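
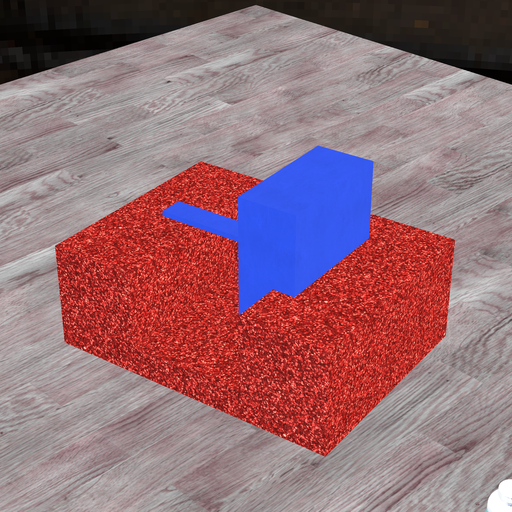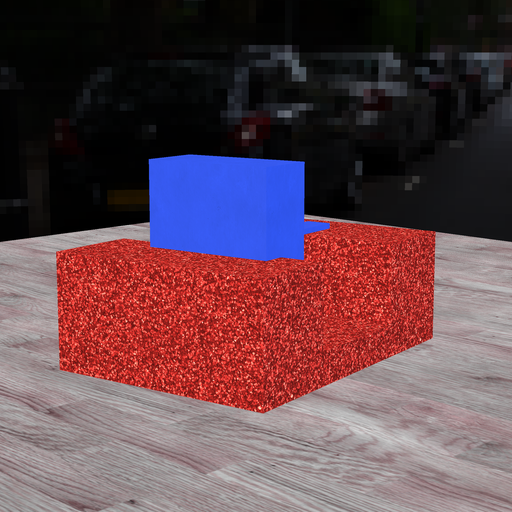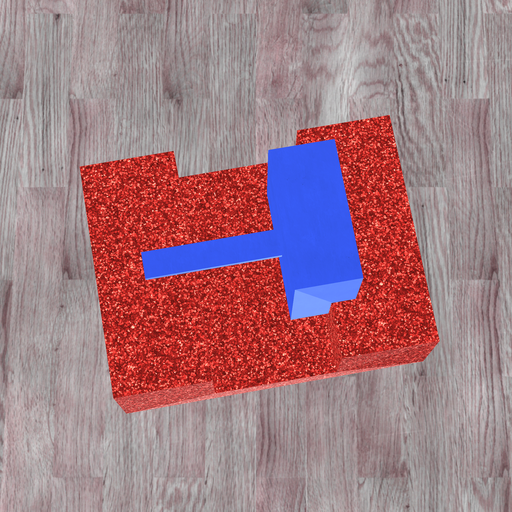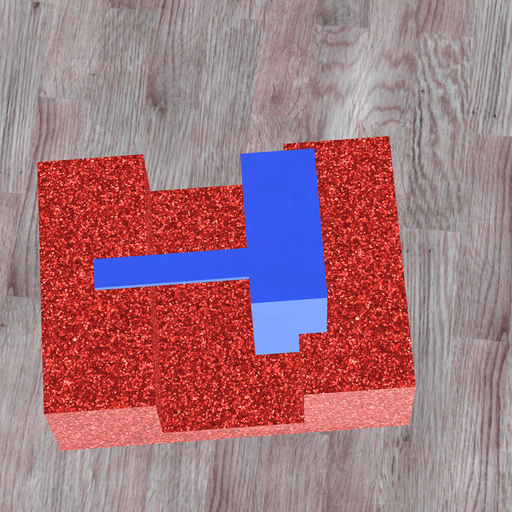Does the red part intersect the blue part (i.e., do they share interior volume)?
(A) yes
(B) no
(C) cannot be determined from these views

(A) yes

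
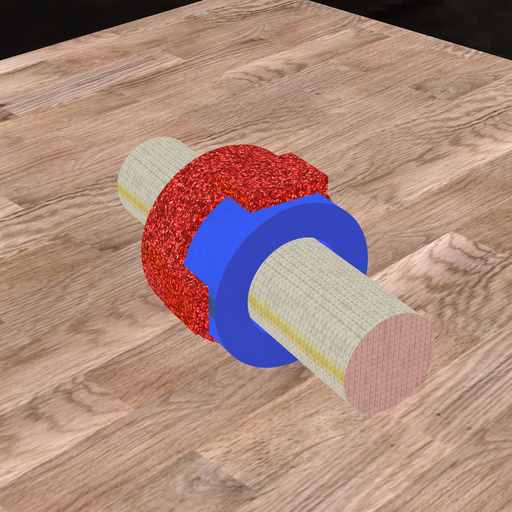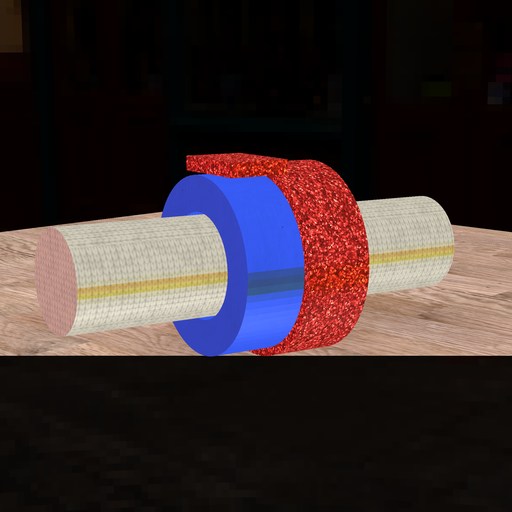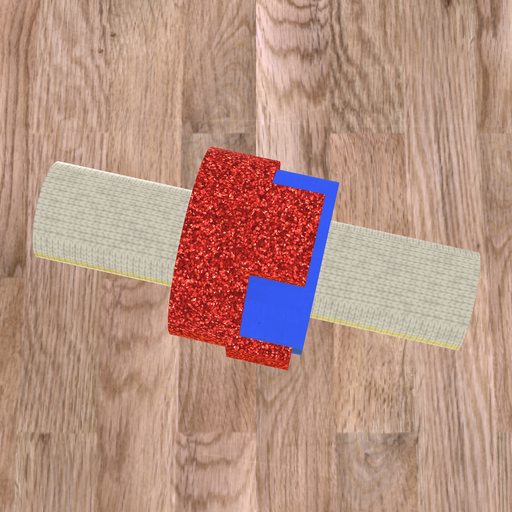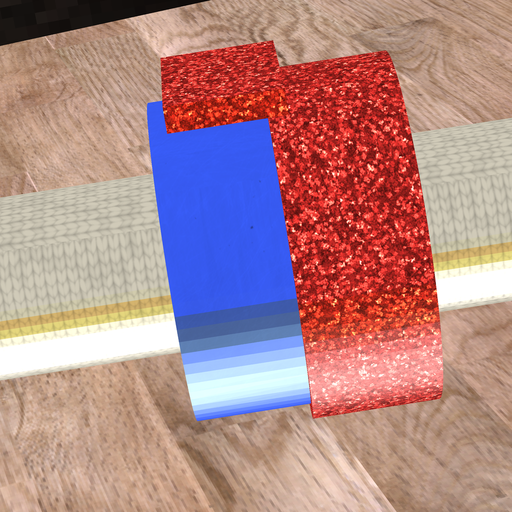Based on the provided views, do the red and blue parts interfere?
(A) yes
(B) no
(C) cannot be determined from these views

(A) yes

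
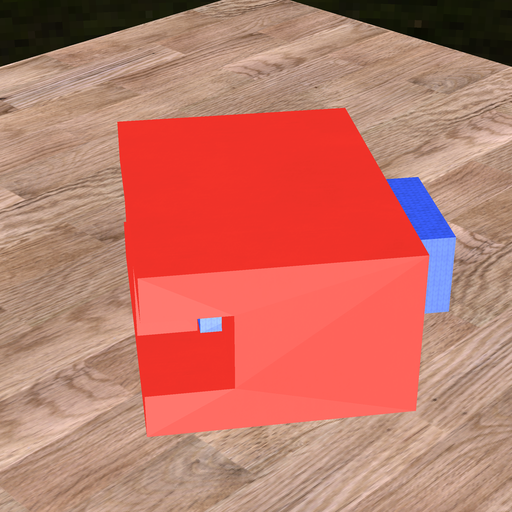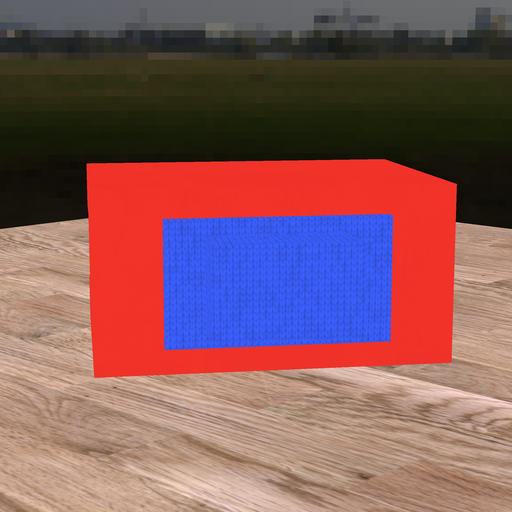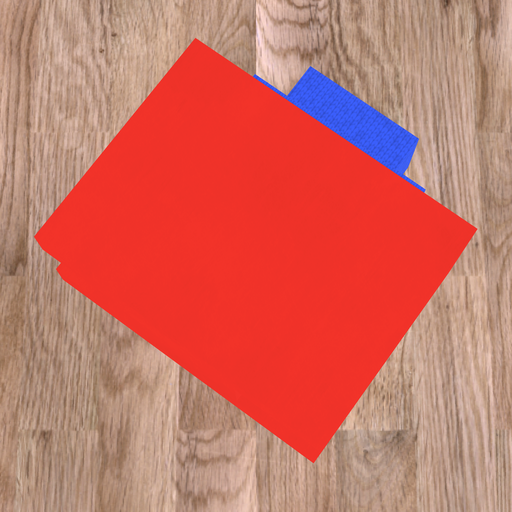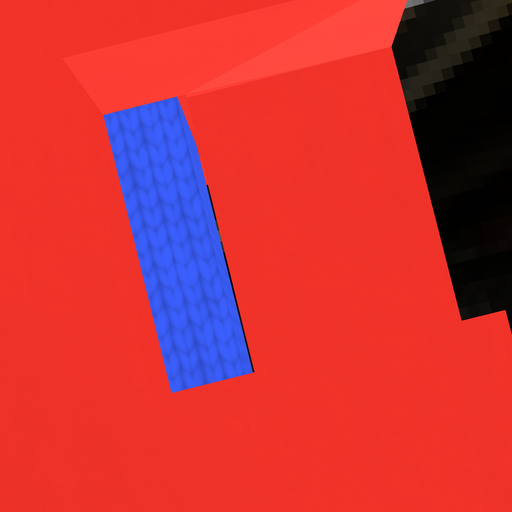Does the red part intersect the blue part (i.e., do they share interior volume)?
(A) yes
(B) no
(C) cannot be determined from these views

(B) no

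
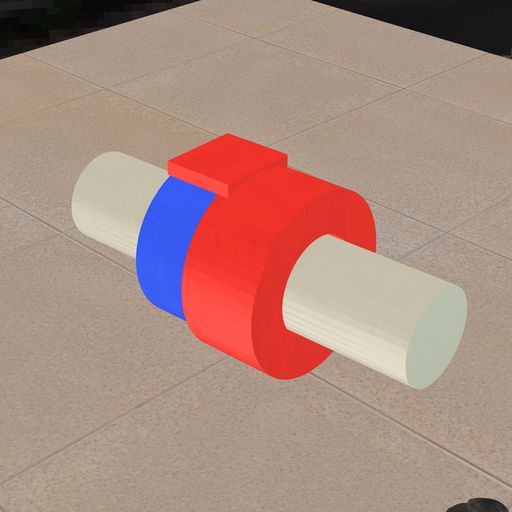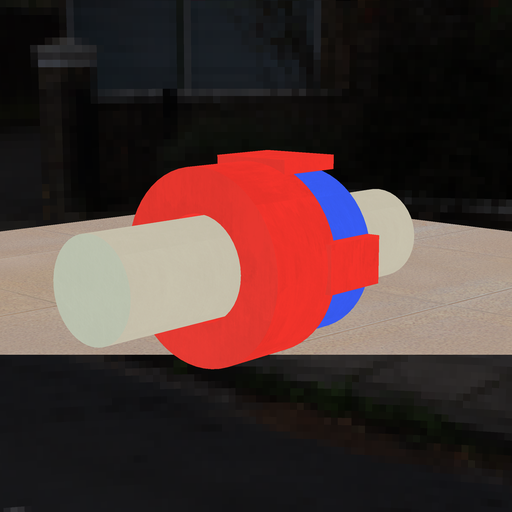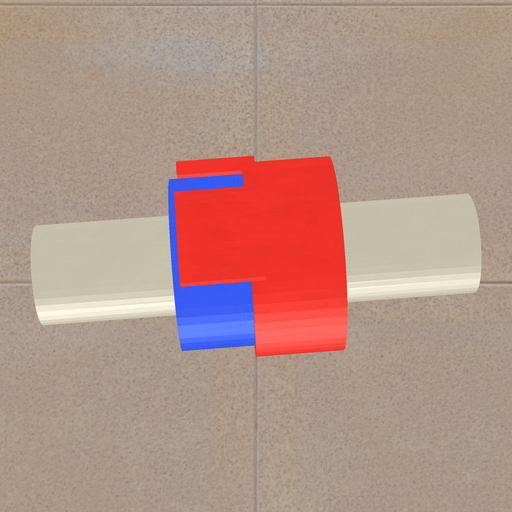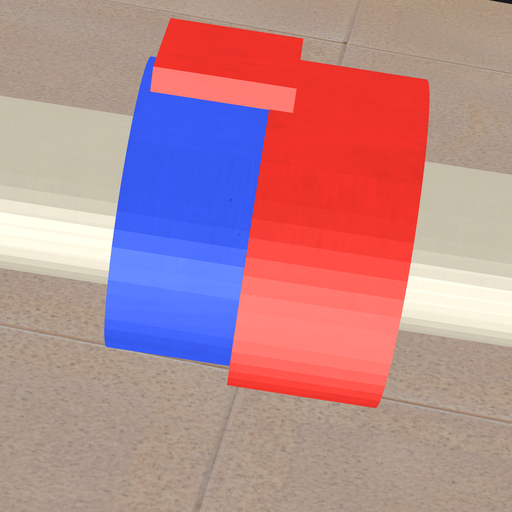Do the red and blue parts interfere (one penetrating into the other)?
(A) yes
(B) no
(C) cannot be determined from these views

(A) yes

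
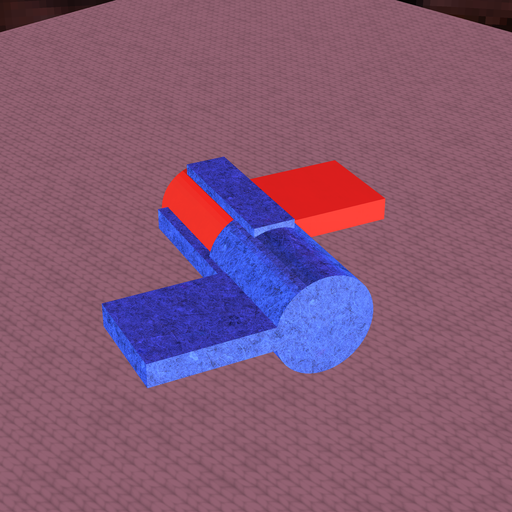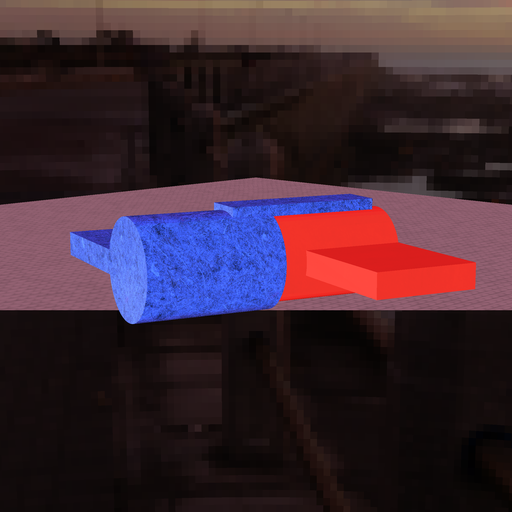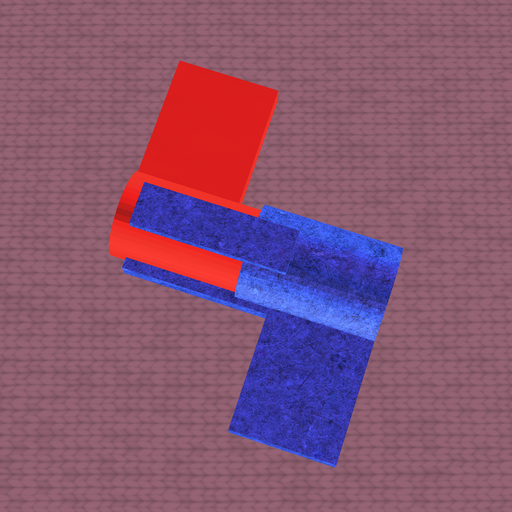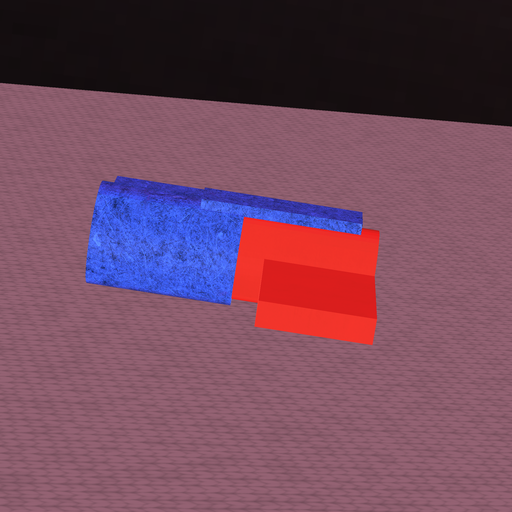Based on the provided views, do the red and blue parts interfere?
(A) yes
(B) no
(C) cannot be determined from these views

(A) yes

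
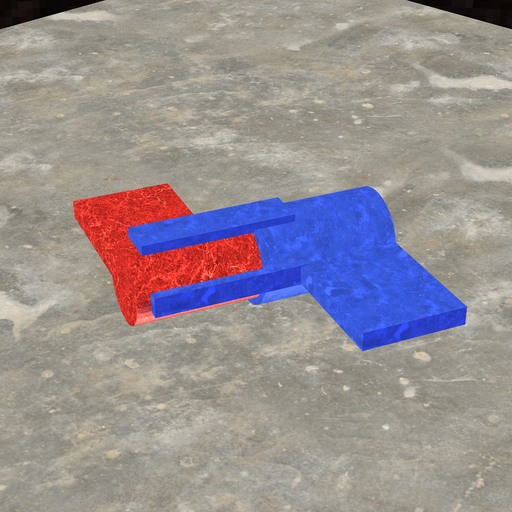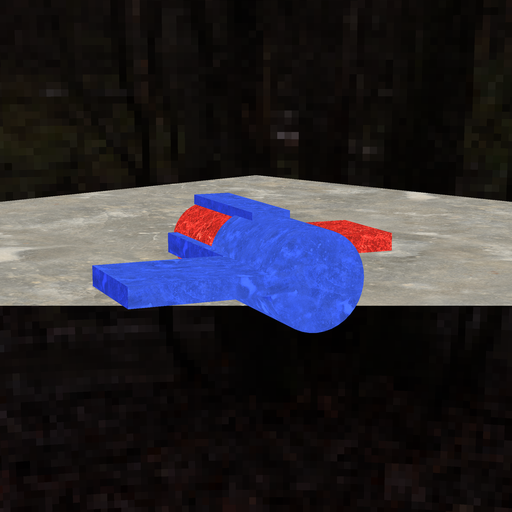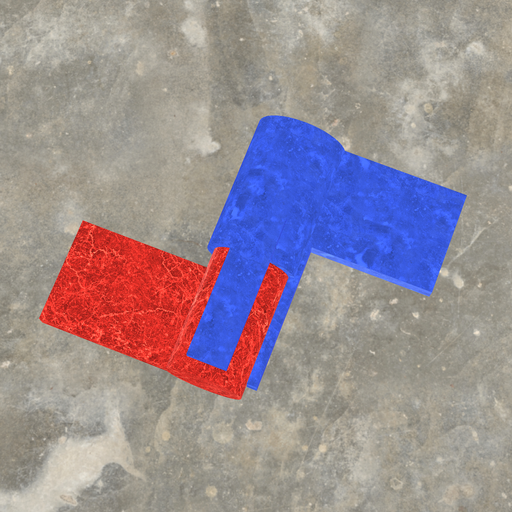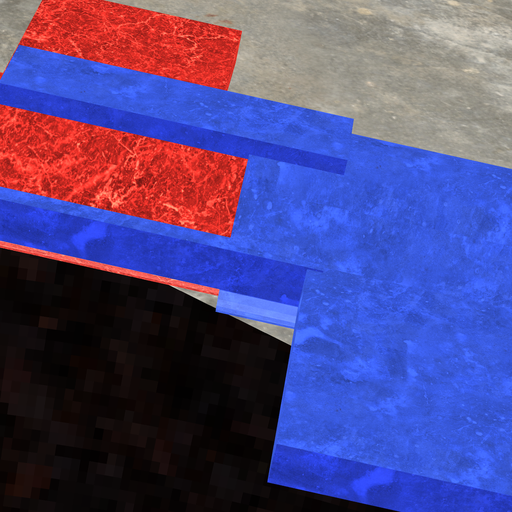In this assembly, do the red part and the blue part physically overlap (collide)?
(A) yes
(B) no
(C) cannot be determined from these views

(A) yes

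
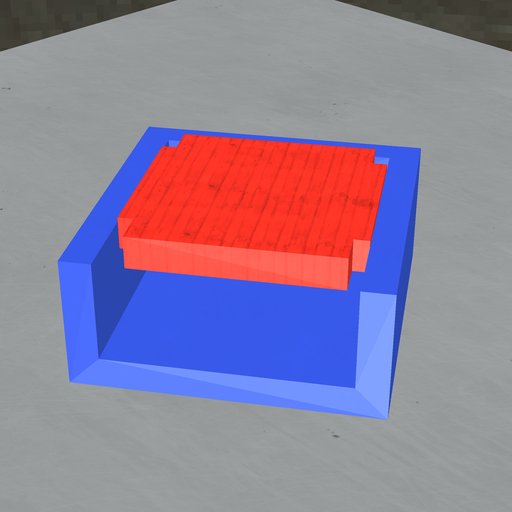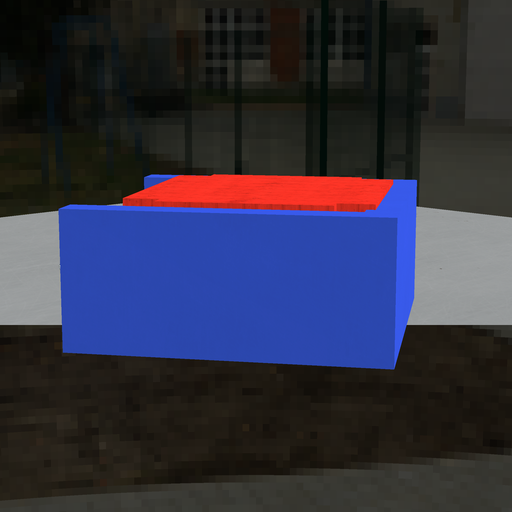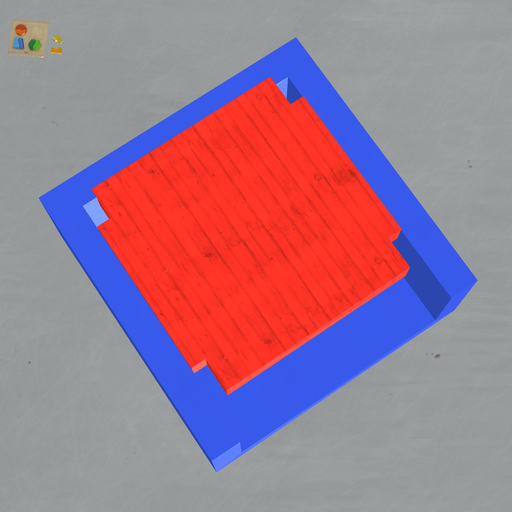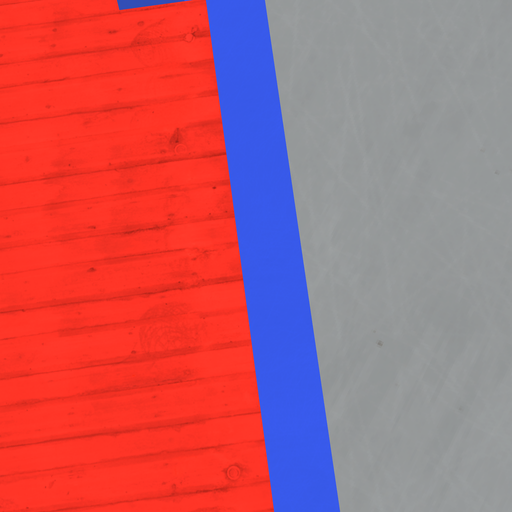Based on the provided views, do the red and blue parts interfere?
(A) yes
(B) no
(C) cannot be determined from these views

(A) yes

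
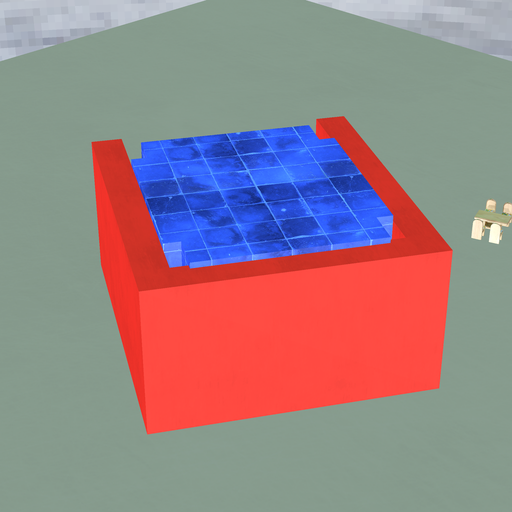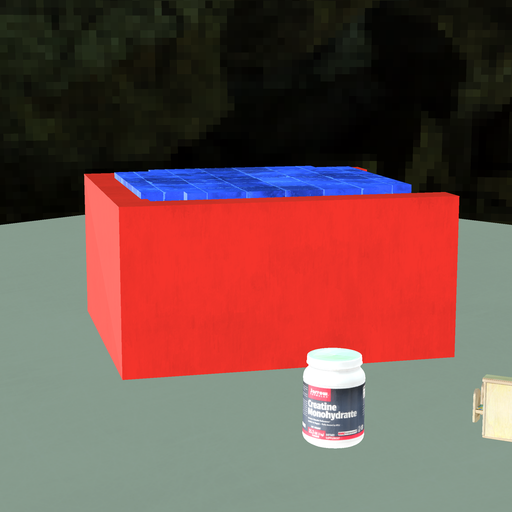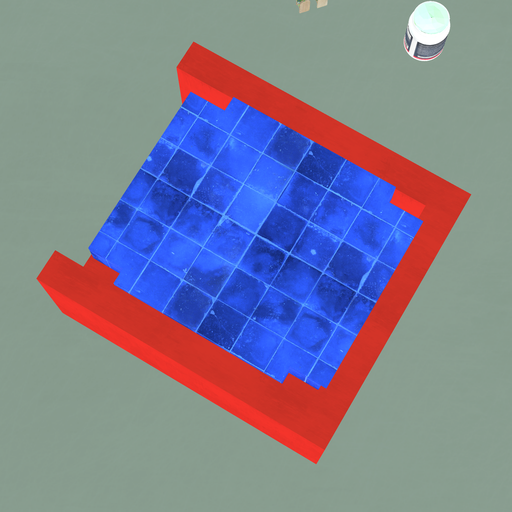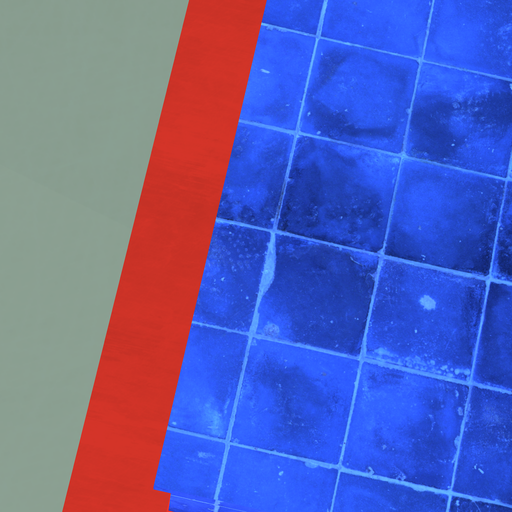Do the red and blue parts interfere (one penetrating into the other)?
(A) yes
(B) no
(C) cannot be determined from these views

(A) yes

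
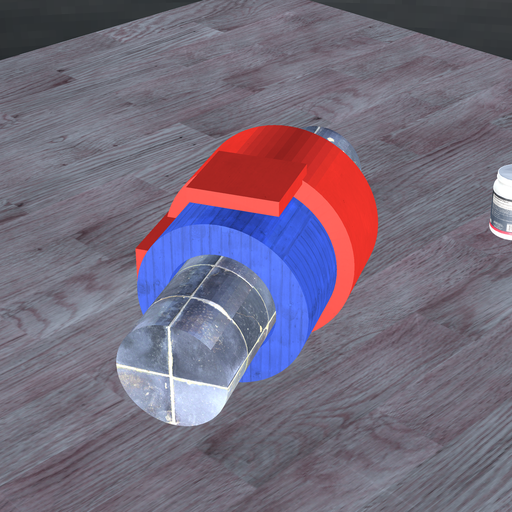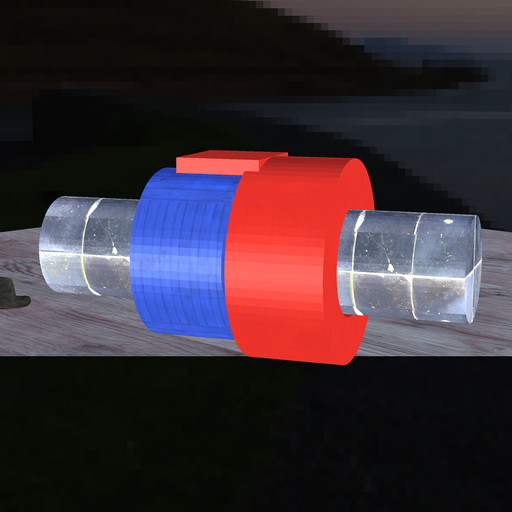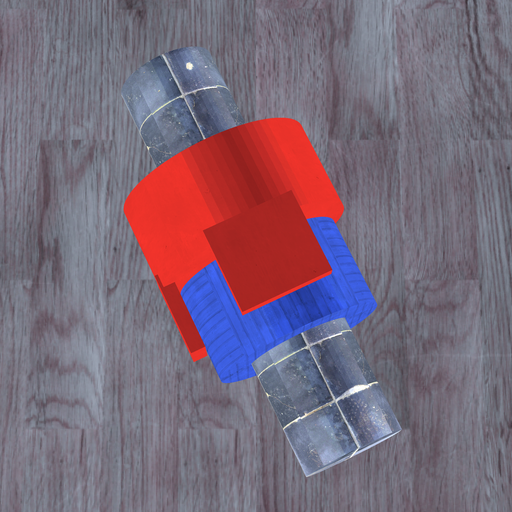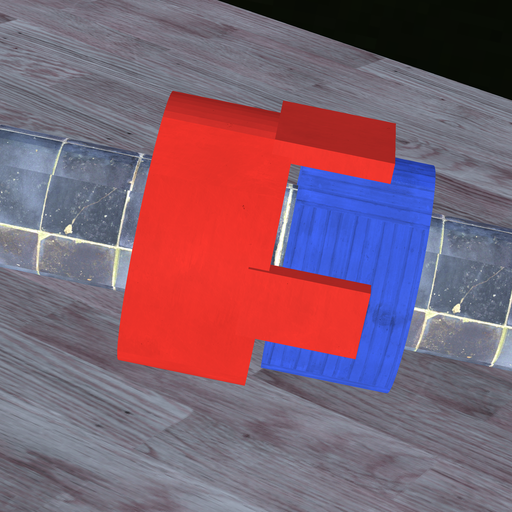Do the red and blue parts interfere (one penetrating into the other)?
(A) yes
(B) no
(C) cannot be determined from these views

(B) no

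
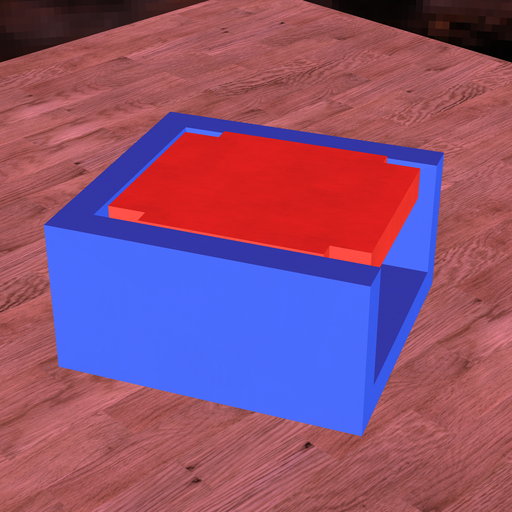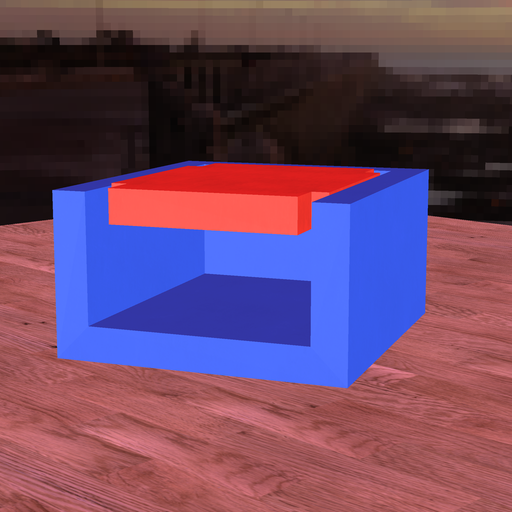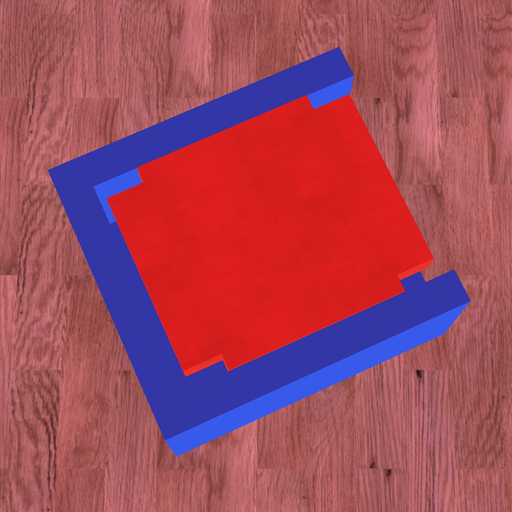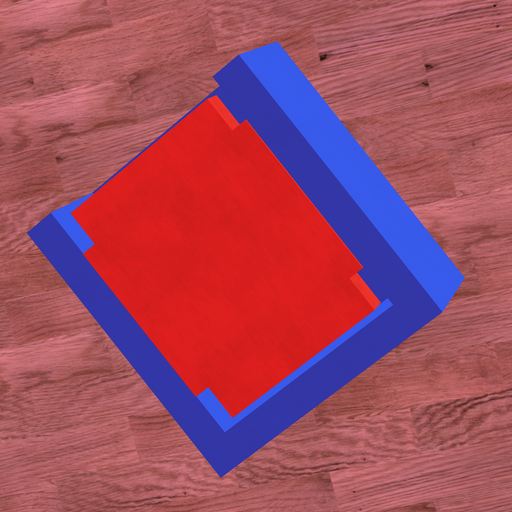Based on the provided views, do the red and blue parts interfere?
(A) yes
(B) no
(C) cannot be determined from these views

(B) no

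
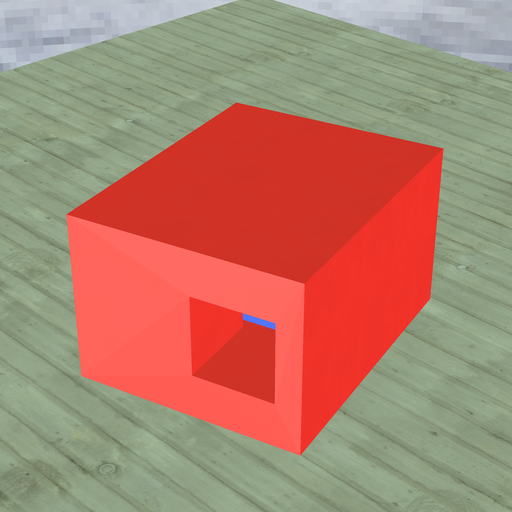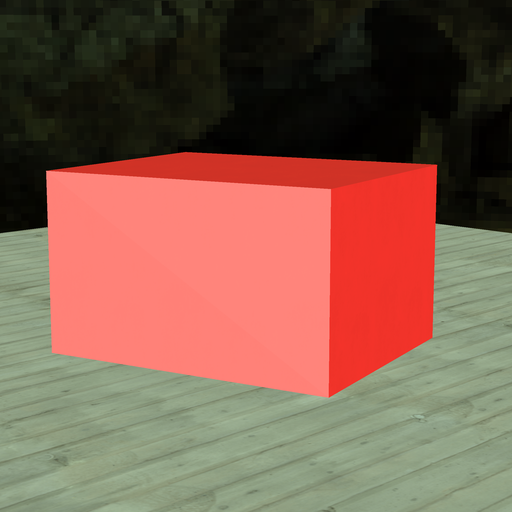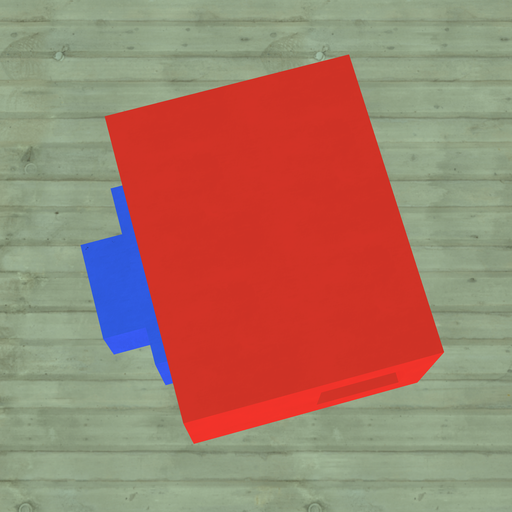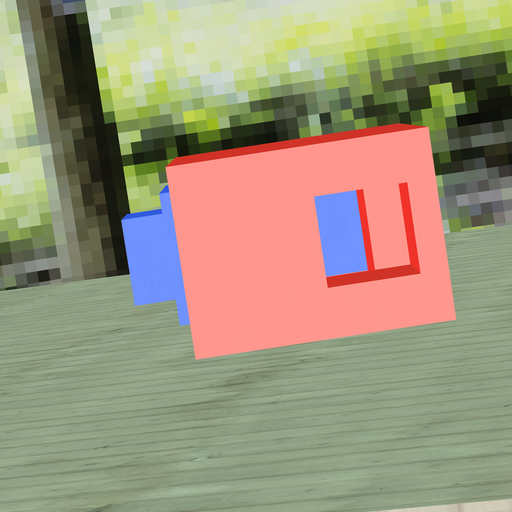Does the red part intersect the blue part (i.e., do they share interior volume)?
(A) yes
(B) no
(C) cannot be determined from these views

(B) no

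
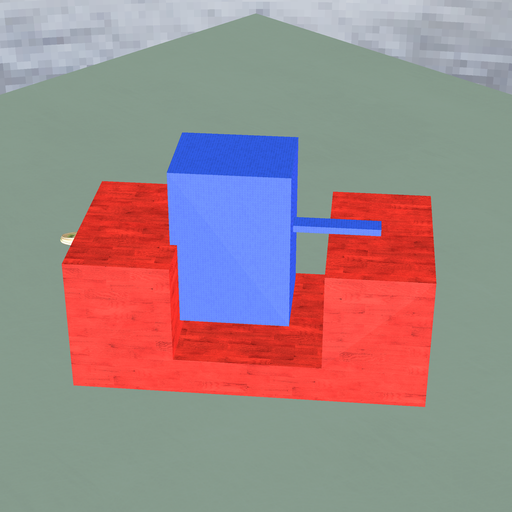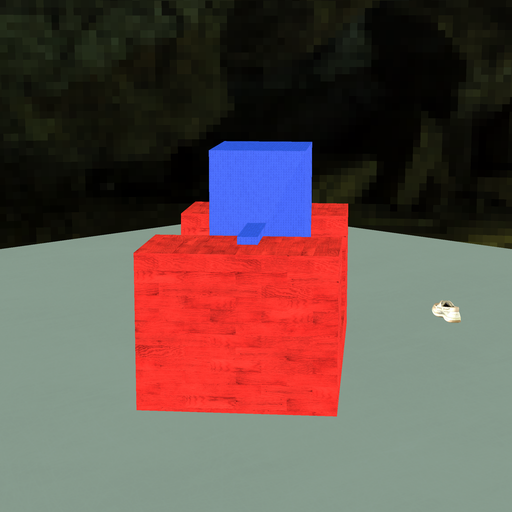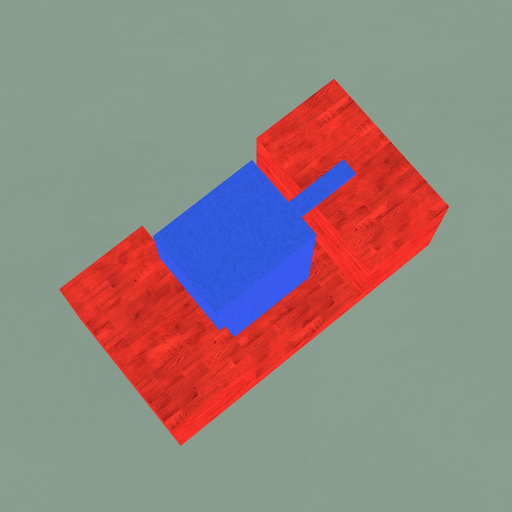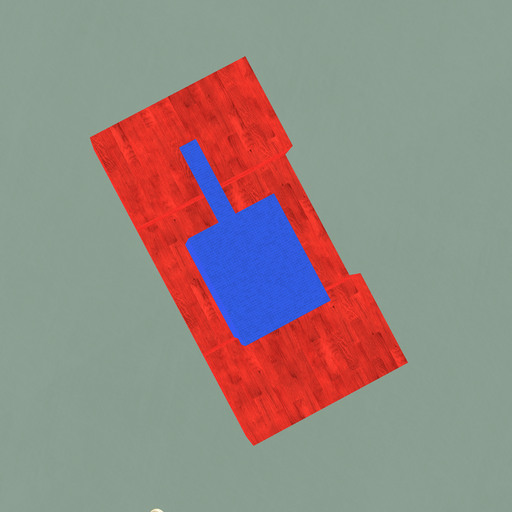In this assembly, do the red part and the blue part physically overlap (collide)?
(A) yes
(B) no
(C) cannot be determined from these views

(A) yes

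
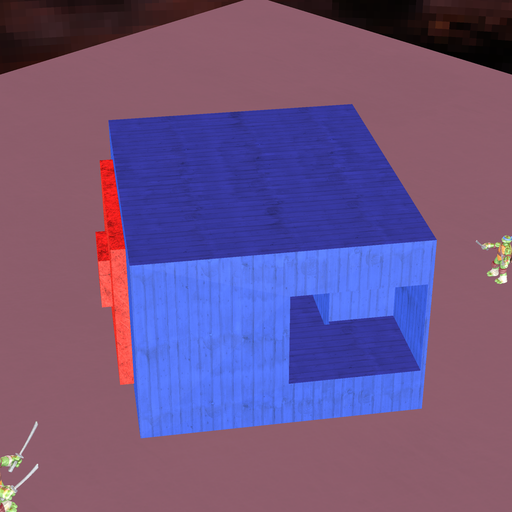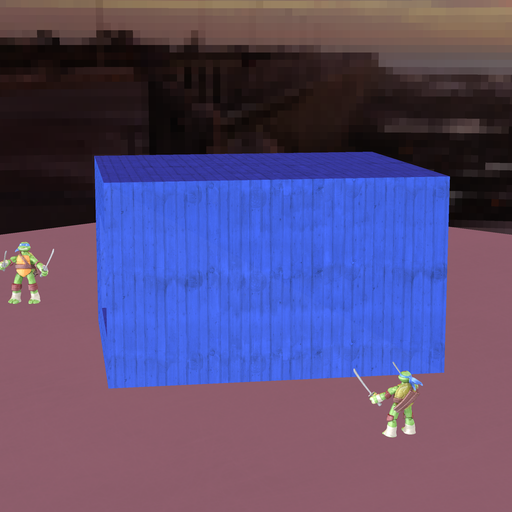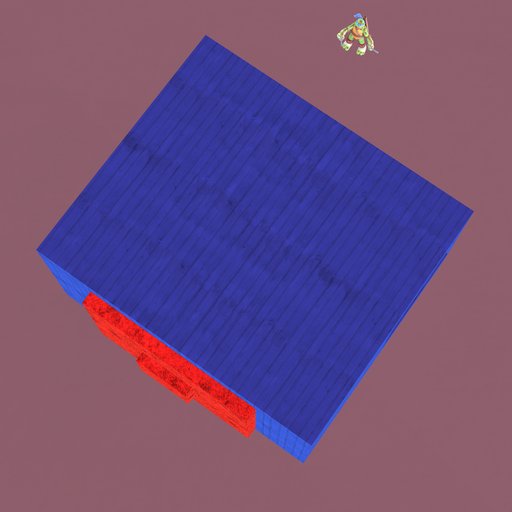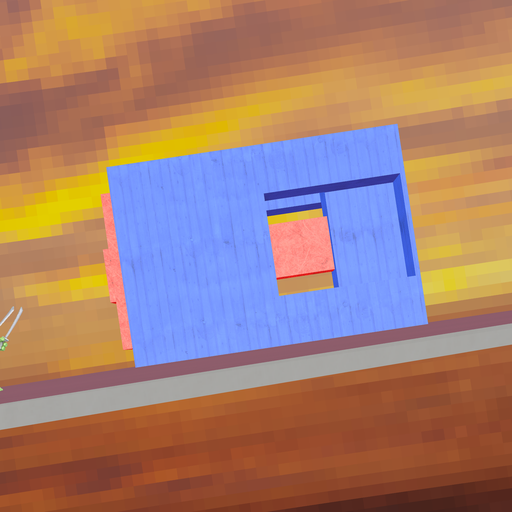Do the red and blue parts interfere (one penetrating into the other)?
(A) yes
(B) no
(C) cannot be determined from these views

(A) yes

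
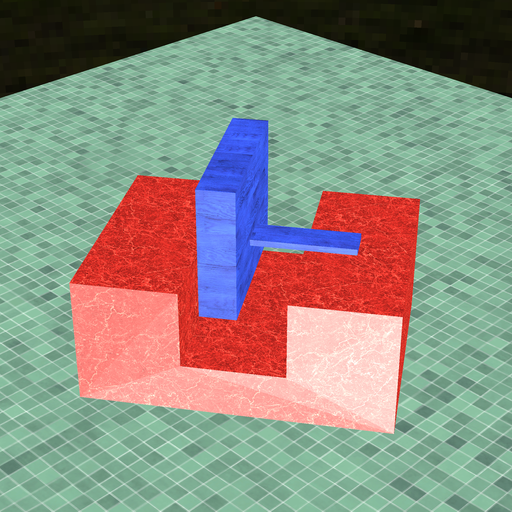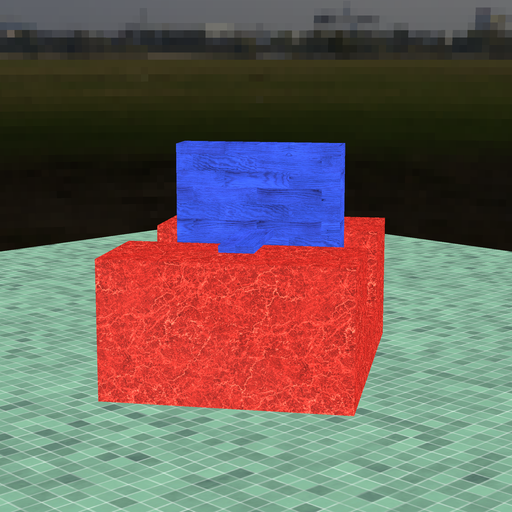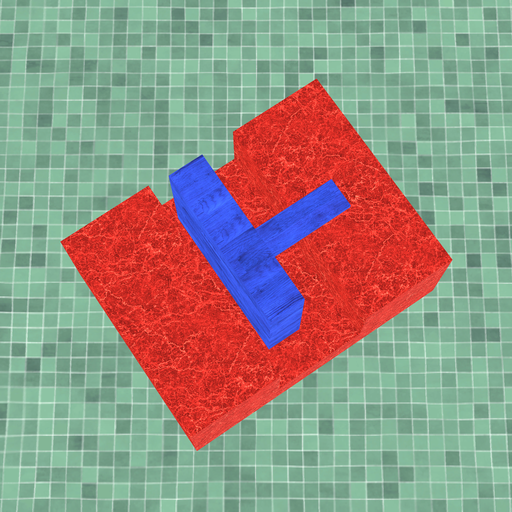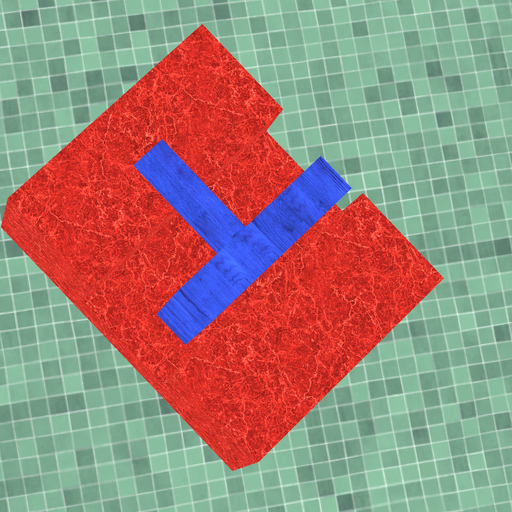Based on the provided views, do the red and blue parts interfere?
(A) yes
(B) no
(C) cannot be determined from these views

(B) no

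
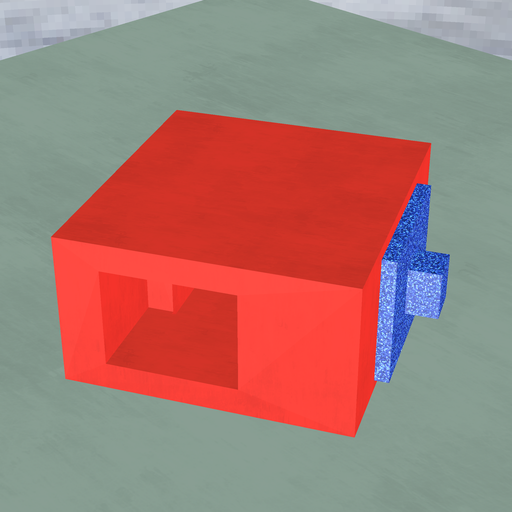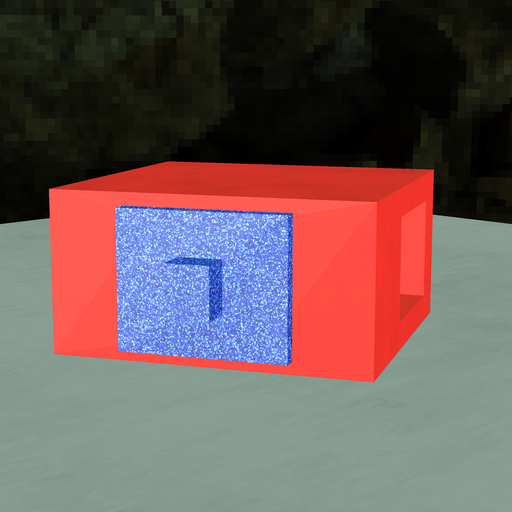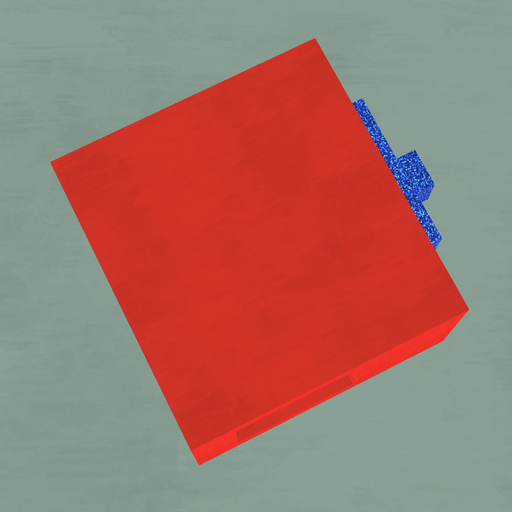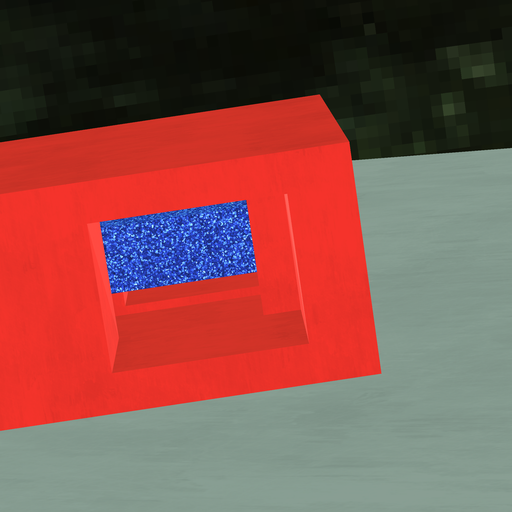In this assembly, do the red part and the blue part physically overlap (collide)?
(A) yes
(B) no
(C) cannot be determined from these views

(A) yes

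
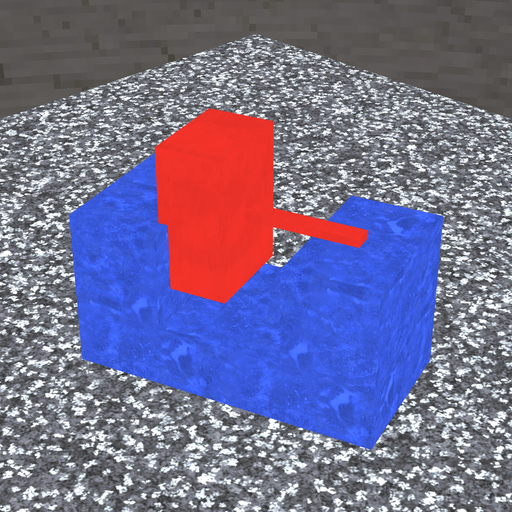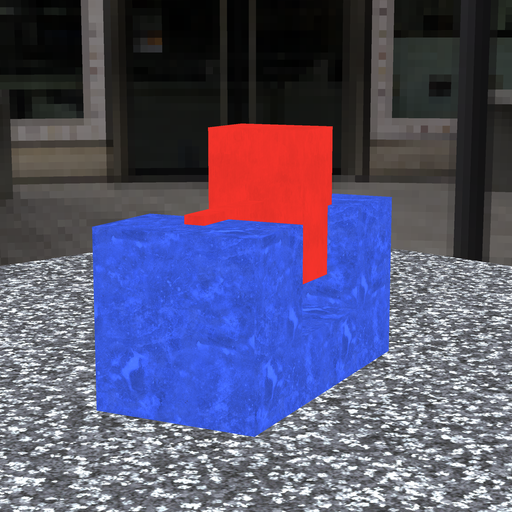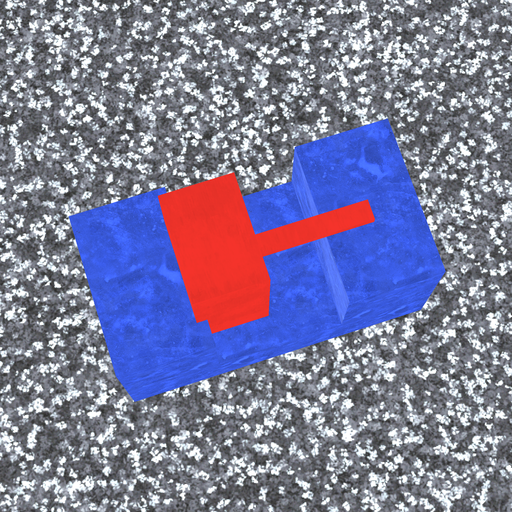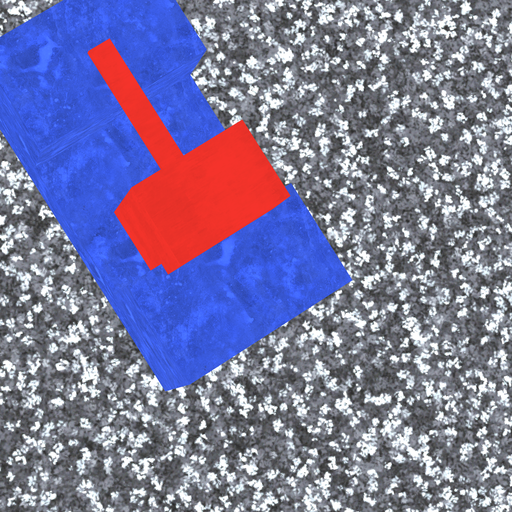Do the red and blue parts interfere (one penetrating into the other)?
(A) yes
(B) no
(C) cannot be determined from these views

(A) yes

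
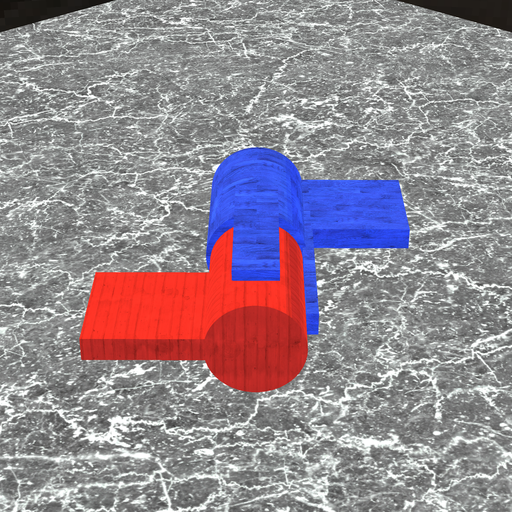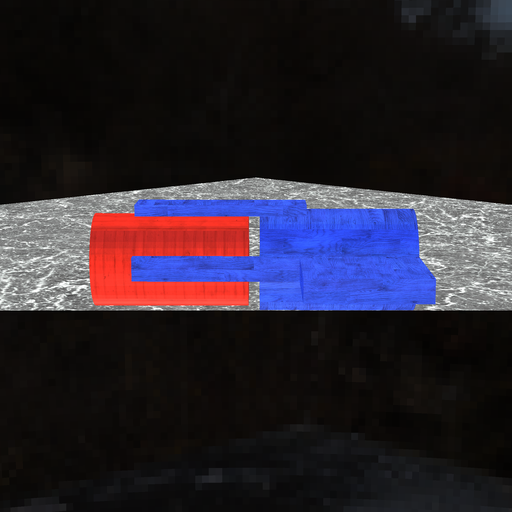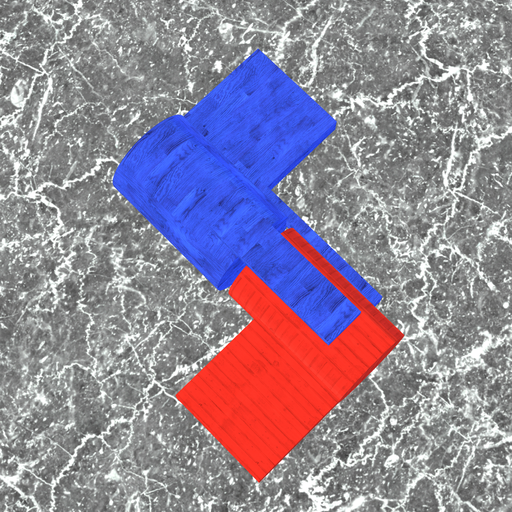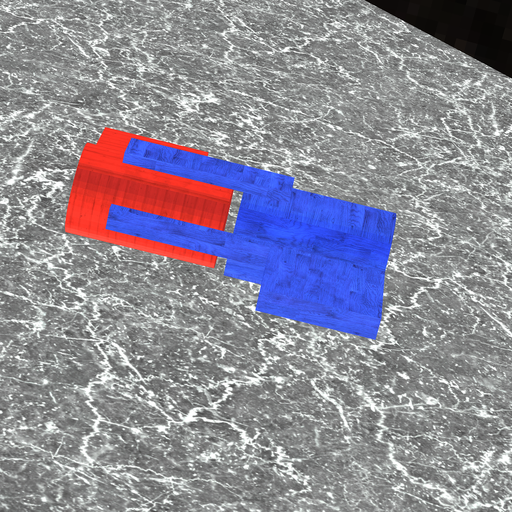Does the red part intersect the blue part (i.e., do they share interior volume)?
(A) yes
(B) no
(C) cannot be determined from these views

(B) no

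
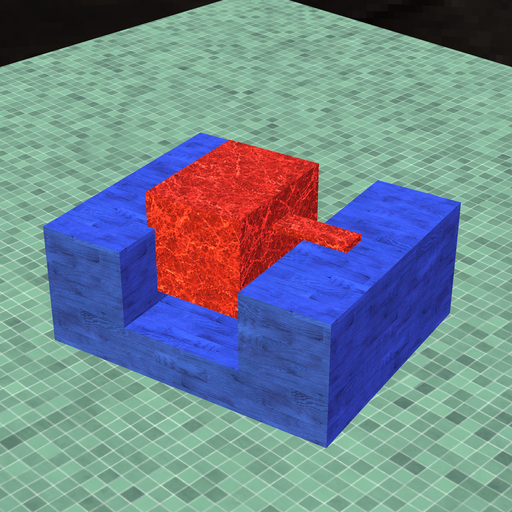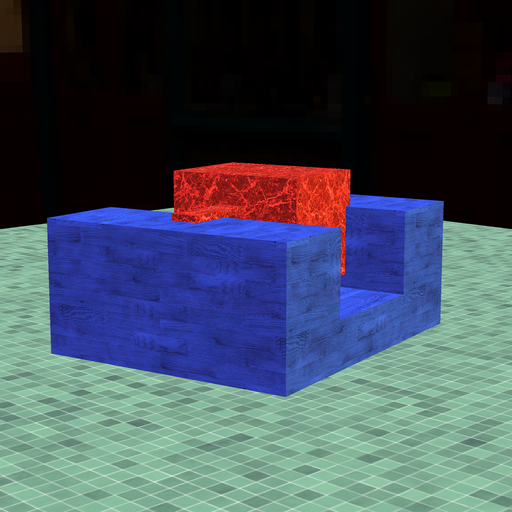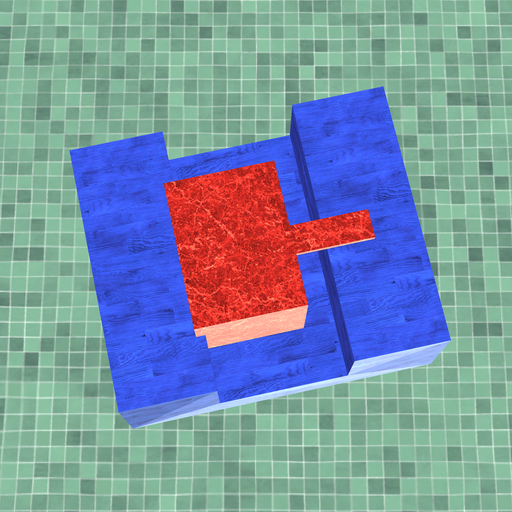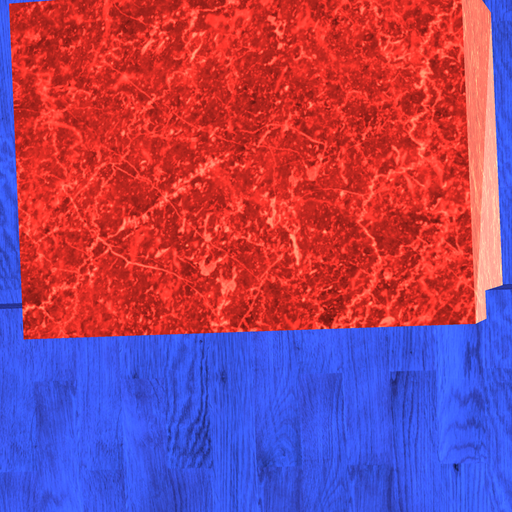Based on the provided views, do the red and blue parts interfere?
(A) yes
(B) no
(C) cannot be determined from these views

(A) yes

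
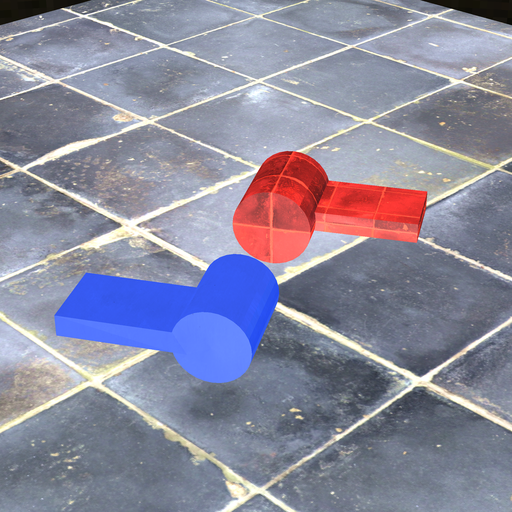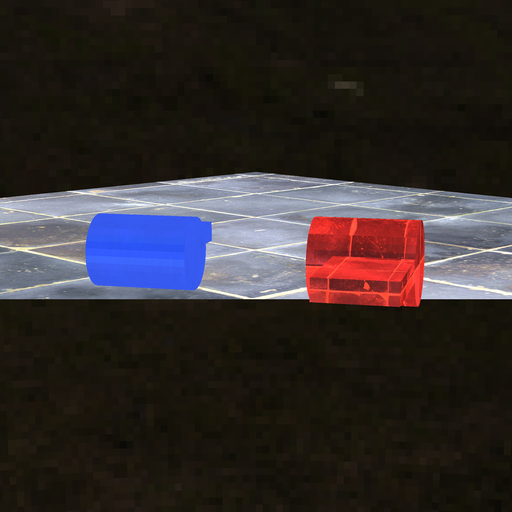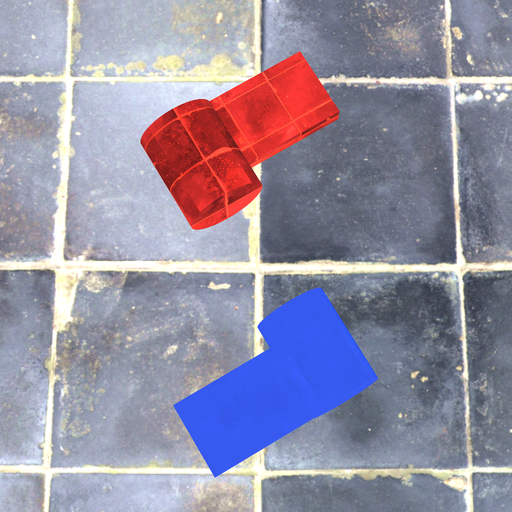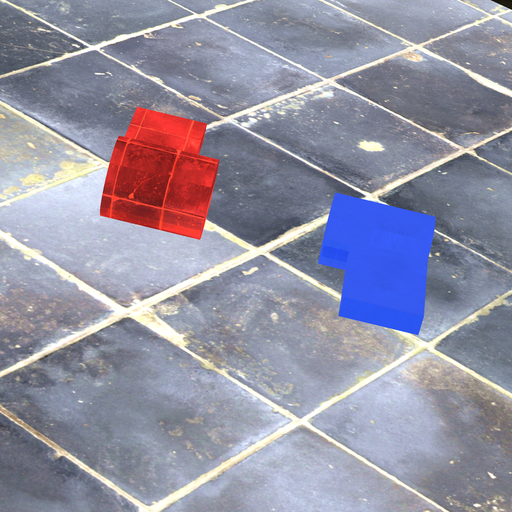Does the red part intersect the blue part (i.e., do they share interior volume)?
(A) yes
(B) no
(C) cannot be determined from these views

(B) no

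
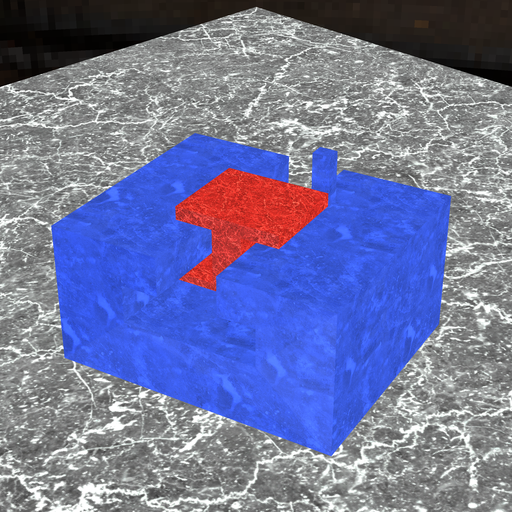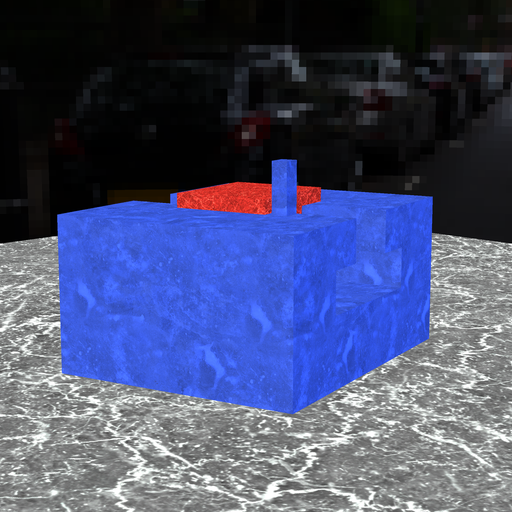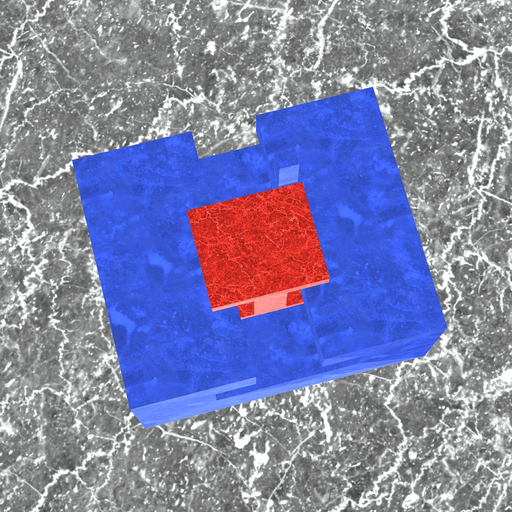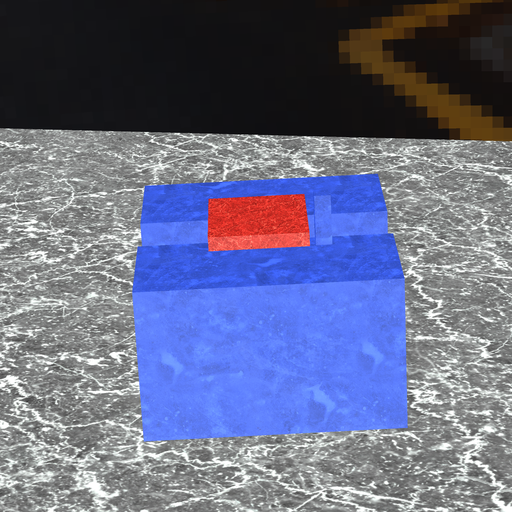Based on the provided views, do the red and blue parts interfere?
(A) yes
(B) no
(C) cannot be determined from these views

(B) no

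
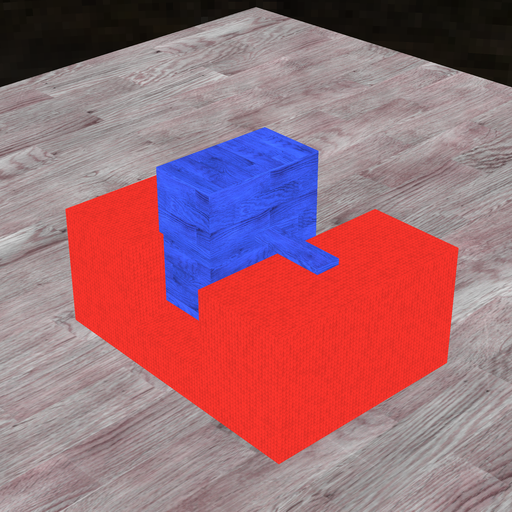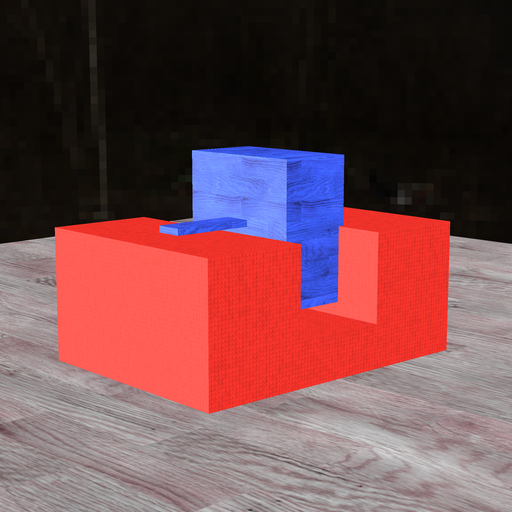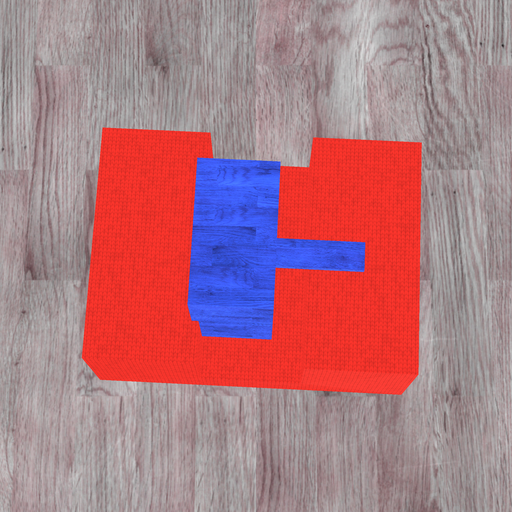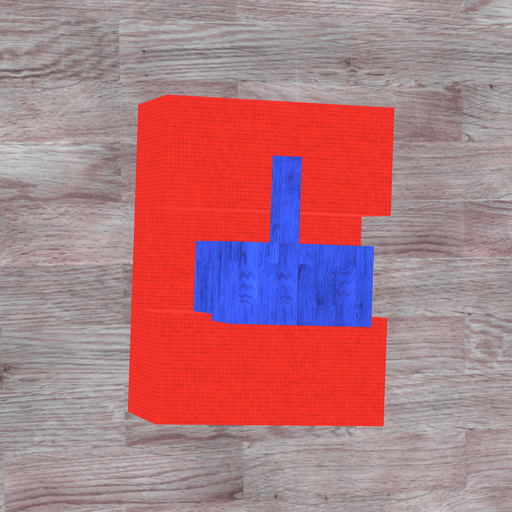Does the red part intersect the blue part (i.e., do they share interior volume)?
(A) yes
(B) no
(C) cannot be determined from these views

(A) yes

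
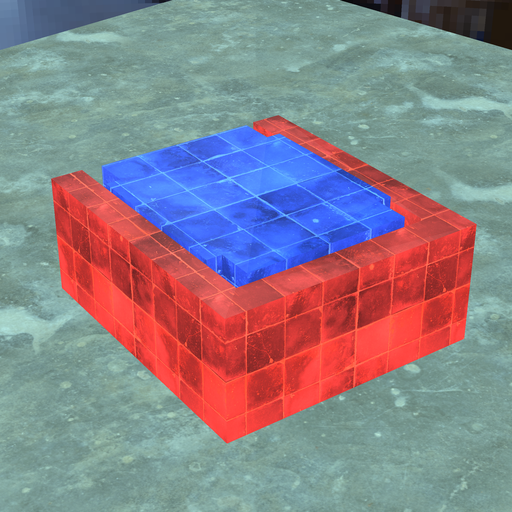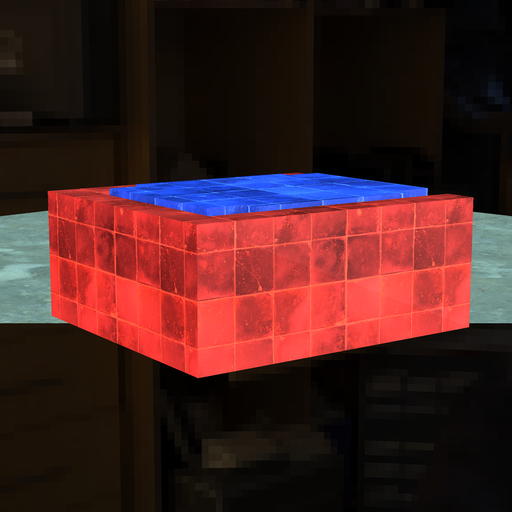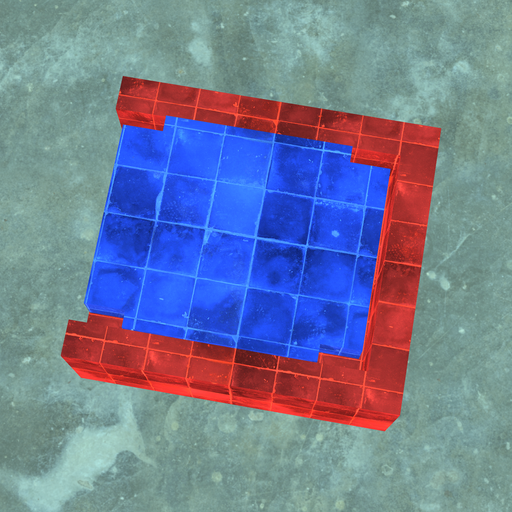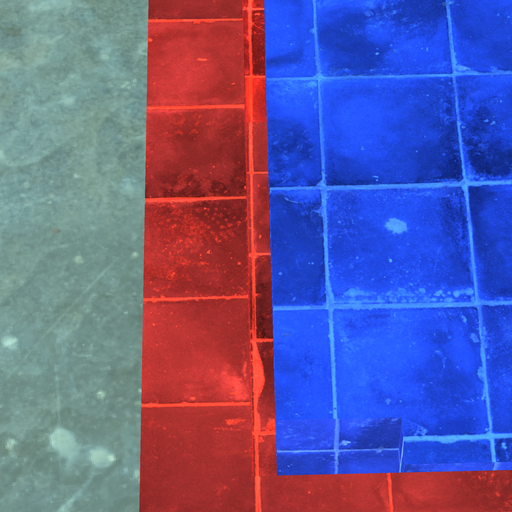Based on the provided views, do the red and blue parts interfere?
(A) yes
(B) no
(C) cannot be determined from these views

(B) no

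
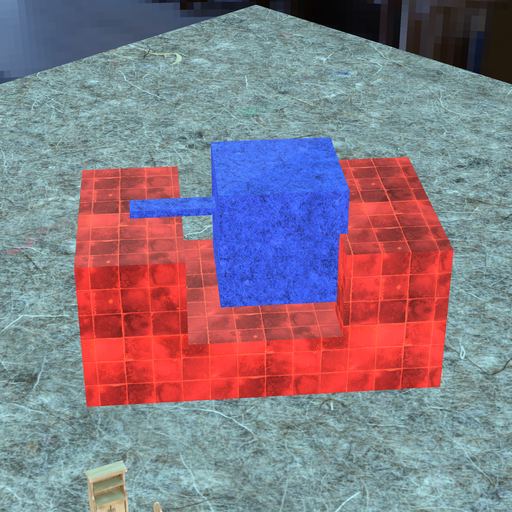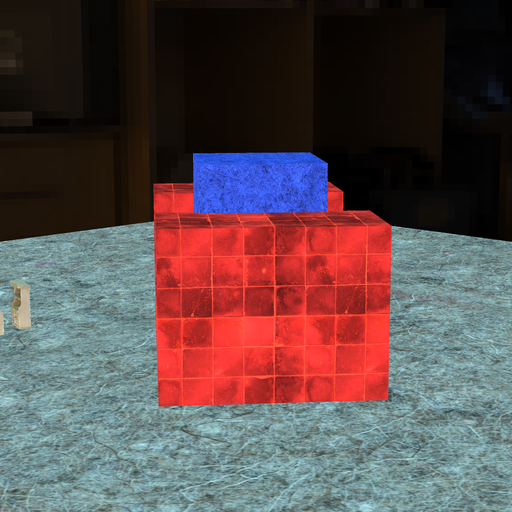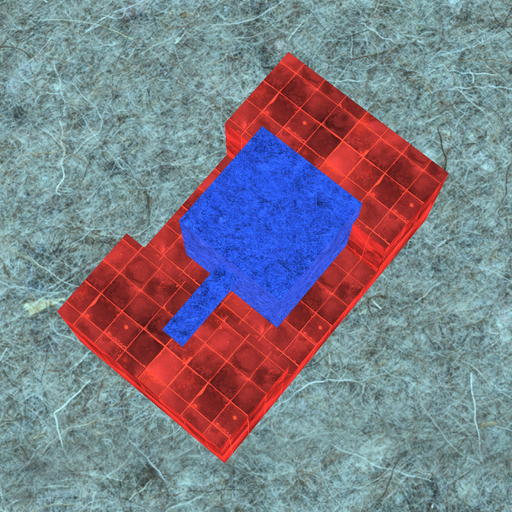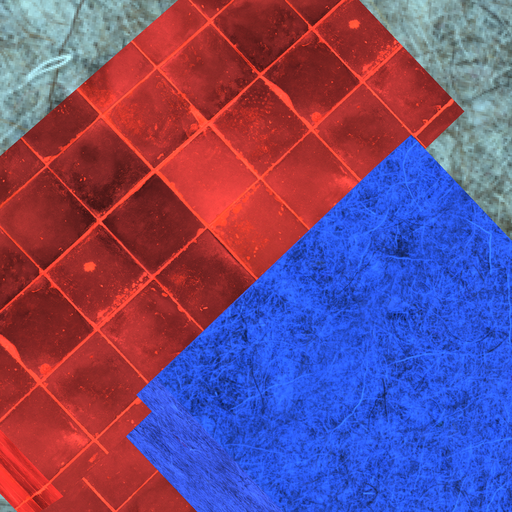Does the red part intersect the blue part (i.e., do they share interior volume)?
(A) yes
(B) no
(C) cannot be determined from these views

(A) yes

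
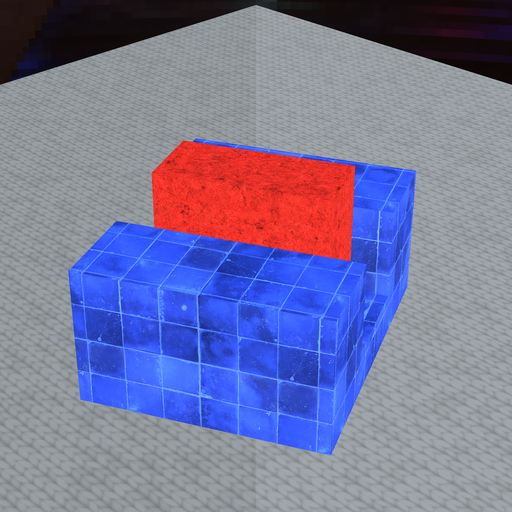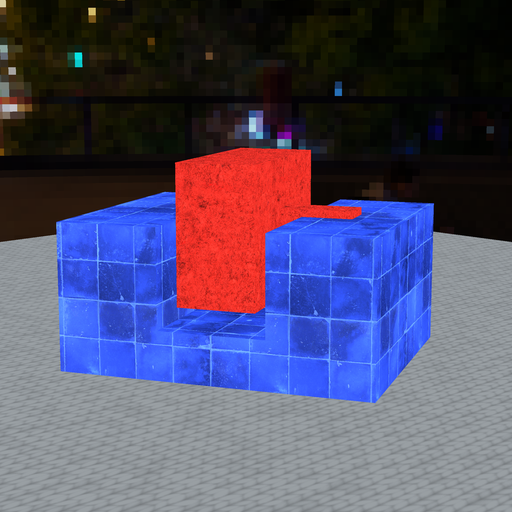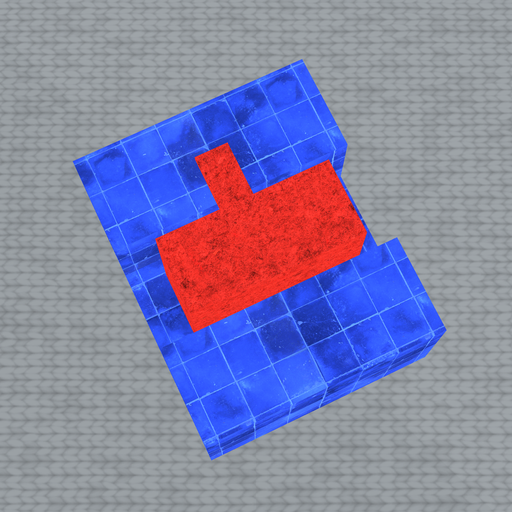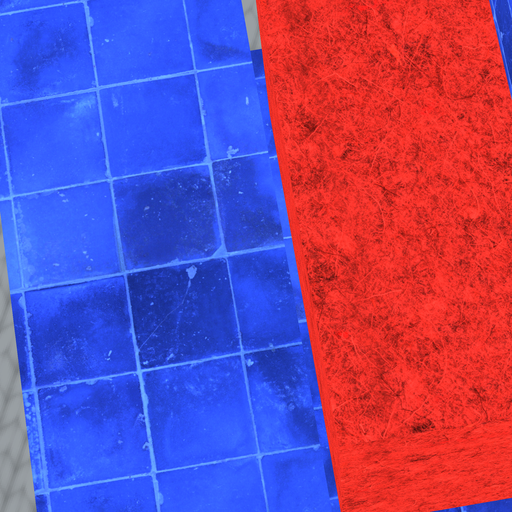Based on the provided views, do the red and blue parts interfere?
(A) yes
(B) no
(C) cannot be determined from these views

(B) no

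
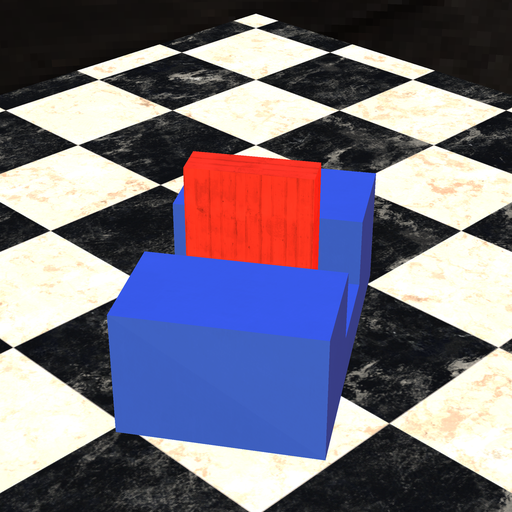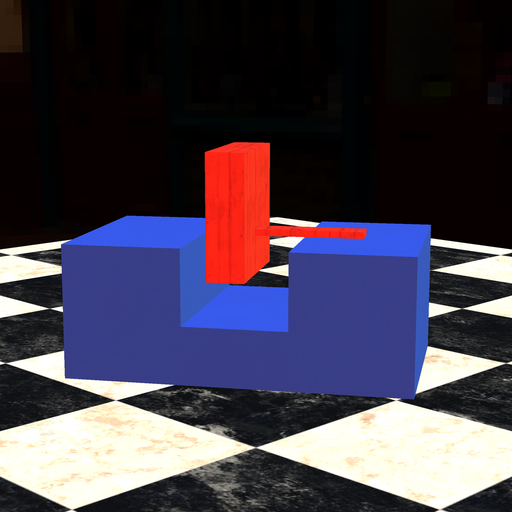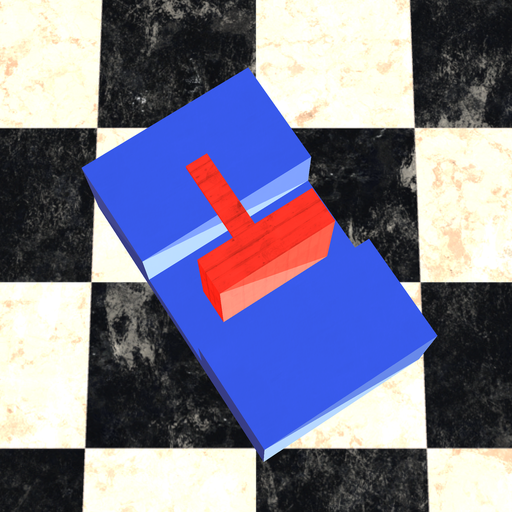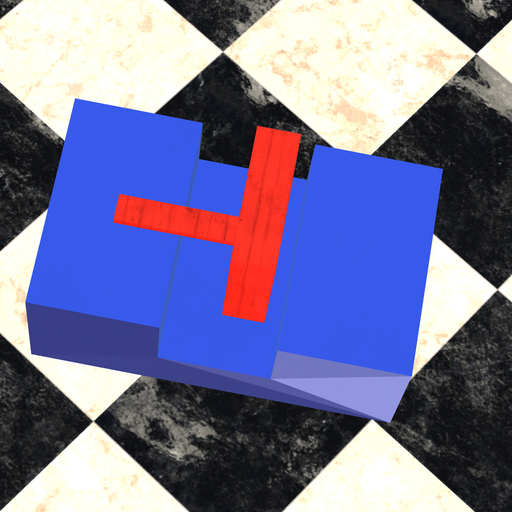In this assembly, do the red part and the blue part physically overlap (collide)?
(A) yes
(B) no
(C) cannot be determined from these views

(B) no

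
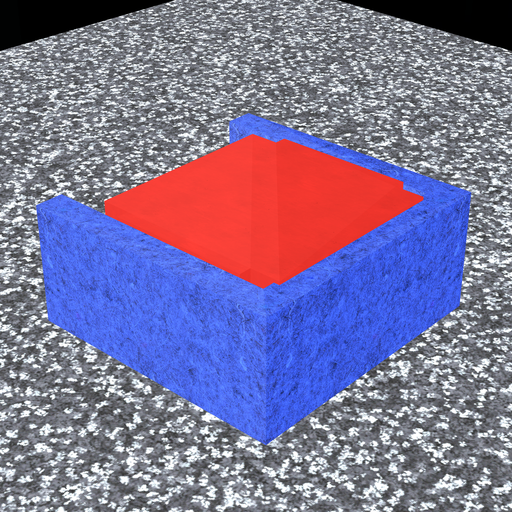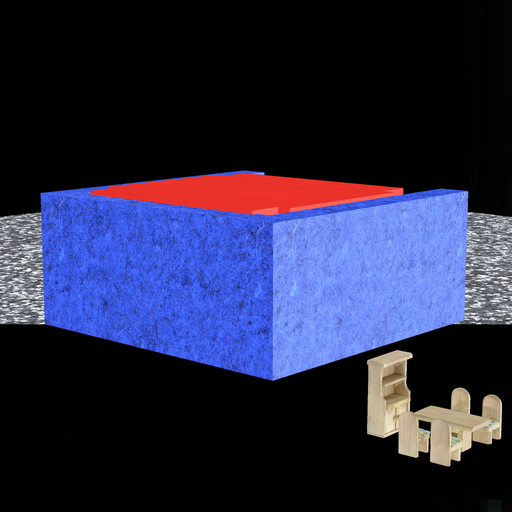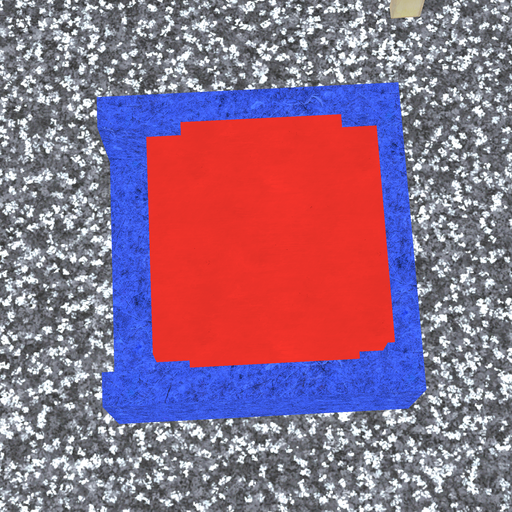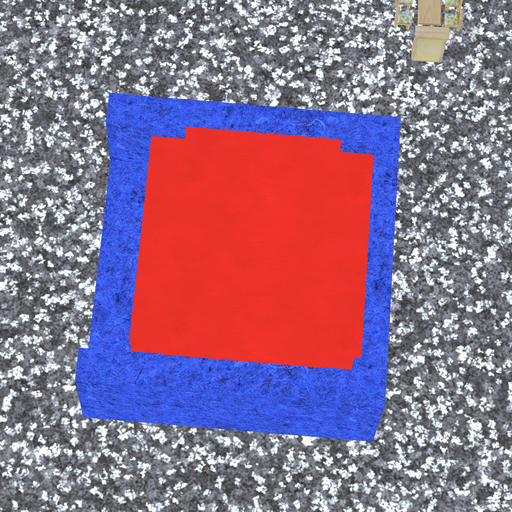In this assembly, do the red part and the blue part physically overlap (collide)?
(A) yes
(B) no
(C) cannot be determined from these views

(A) yes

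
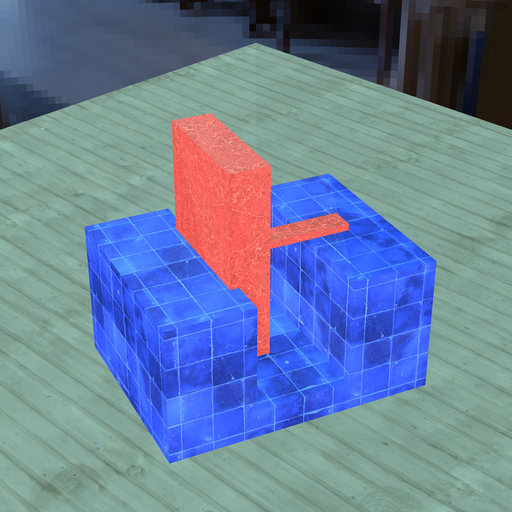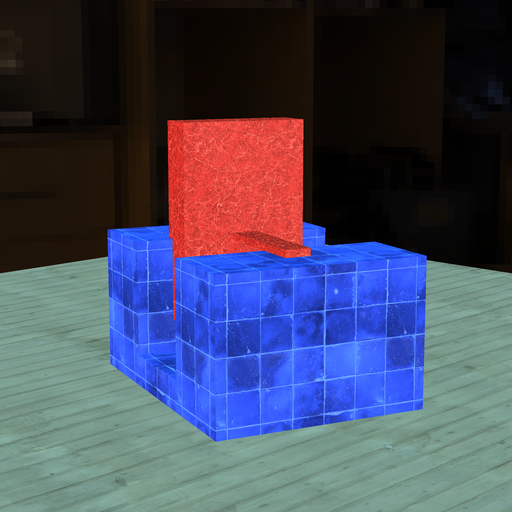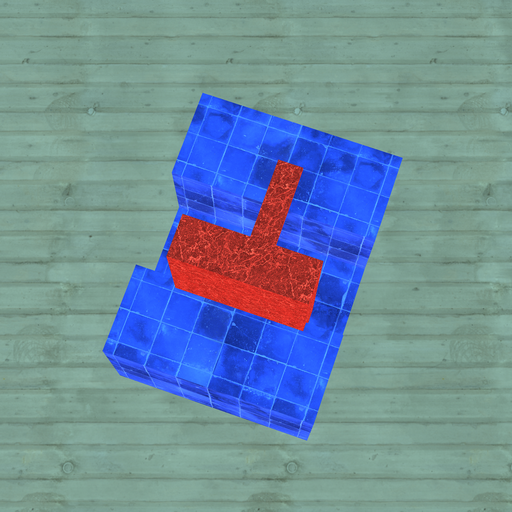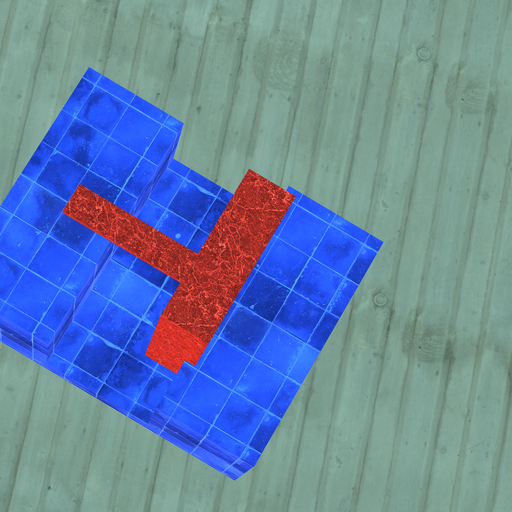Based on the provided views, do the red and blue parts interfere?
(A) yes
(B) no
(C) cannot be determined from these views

(A) yes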